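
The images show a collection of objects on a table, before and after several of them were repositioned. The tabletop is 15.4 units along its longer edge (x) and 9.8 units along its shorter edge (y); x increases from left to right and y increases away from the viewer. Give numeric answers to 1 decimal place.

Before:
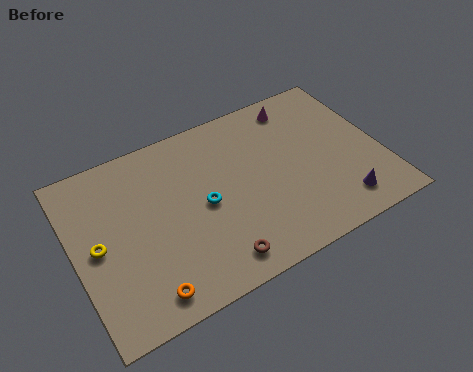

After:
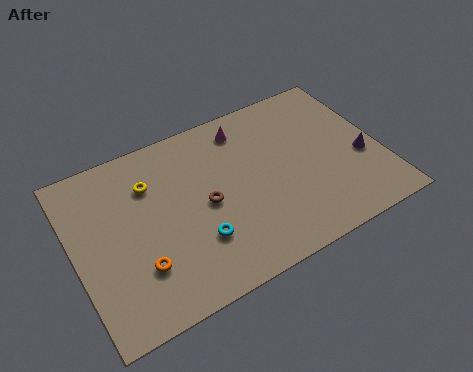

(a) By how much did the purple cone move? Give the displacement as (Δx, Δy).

(1.5, 2.2)

The purple cone started near (12.9, 1.7) and ended near (14.4, 3.9).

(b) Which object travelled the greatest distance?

the yellow torus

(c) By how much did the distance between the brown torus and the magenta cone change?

-4.5

The distance was about 8.8 in the first image and 4.3 in the second, so they moved 4.5 units closer together.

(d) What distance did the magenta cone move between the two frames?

2.8

From (11.8, 8.4) to (9.0, 8.2), the magenta cone covered √(2.8² + 0.2²) ≈ 2.8 units.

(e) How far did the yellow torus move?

3.7

From (1.1, 4.8) to (4.0, 7.1), the yellow torus covered √(2.9² + 2.3²) ≈ 3.7 units.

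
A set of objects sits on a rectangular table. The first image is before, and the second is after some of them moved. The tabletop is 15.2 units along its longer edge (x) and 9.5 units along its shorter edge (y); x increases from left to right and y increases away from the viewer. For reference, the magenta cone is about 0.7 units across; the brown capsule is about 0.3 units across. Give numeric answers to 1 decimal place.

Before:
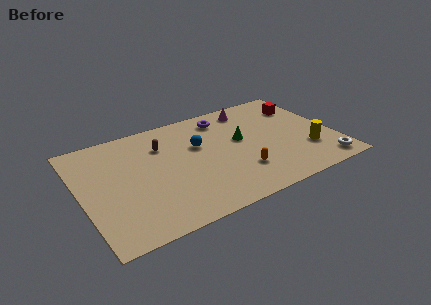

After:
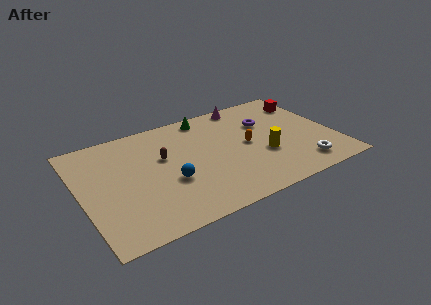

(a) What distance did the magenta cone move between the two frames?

0.5

The magenta cone moved from about (10.7, 8.1) to (10.5, 8.6), a distance of √(0.2² + 0.5²) ≈ 0.5.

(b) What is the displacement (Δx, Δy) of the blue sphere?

(-2.1, -2.4)

The blue sphere was at about (7.2, 6.0) and moved to about (5.1, 3.6).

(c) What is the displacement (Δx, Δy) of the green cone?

(-1.7, 3.0)

The green cone started near (9.7, 5.4) and ended near (8.0, 8.4).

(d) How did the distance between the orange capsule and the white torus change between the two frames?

-0.8

Before: roughly 5.1 units apart; after: 4.3. That's 0.8 units closer together.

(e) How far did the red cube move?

0.5

From (13.8, 7.1) to (14.2, 7.4), the red cube covered √(0.4² + 0.3²) ≈ 0.5 units.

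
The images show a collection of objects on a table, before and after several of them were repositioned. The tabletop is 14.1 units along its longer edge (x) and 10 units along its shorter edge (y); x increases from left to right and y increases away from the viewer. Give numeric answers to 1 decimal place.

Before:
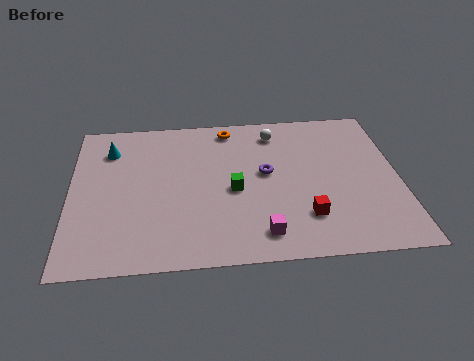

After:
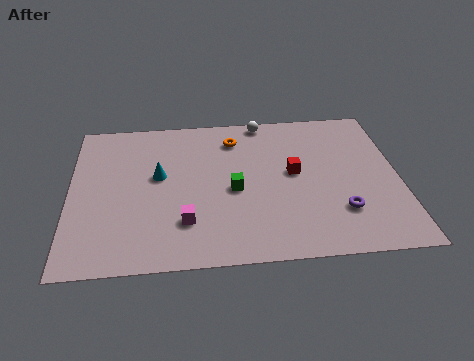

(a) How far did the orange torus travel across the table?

0.8

From (6.9, 8.8) to (7.1, 8.0), the orange torus covered √(0.2² + 0.8²) ≈ 0.8 units.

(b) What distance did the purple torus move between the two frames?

4.2

From (8.4, 5.5) to (11.5, 2.7), the purple torus covered √(3.1² + 2.8²) ≈ 4.2 units.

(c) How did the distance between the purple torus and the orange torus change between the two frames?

+3.3

The distance was about 3.6 in the first image and 6.9 in the second, so they moved 3.3 units further apart.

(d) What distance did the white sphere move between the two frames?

1.0

The white sphere moved from about (8.9, 8.3) to (8.4, 9.2), a distance of √(0.5² + 0.9²) ≈ 1.0.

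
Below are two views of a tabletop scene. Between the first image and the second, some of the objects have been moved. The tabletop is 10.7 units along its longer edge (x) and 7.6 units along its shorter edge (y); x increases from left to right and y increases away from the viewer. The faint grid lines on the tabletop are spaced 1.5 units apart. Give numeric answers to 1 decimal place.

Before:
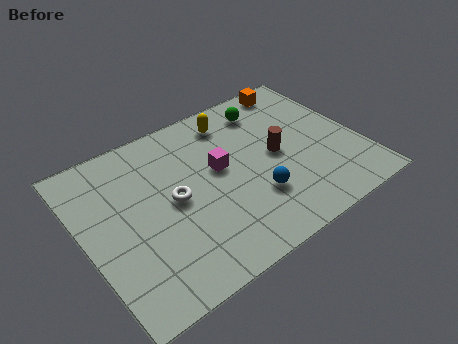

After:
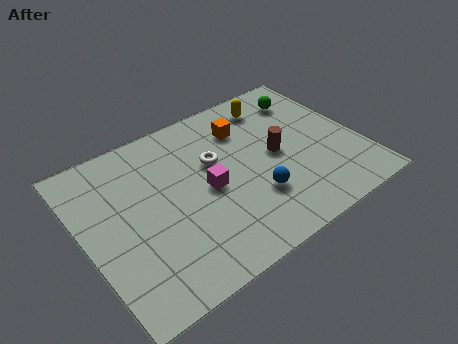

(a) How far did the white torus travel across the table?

2.0

The white torus moved from about (3.4, 3.8) to (5.2, 4.7), a distance of √(1.8² + 0.9²) ≈ 2.0.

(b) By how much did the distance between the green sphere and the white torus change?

-0.6

Before: roughly 4.8 units apart; after: 4.2. That's 0.6 units closer together.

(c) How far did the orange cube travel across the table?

2.6

From (9.0, 6.8) to (6.6, 5.7), the orange cube covered √(2.4² + 1.1²) ≈ 2.6 units.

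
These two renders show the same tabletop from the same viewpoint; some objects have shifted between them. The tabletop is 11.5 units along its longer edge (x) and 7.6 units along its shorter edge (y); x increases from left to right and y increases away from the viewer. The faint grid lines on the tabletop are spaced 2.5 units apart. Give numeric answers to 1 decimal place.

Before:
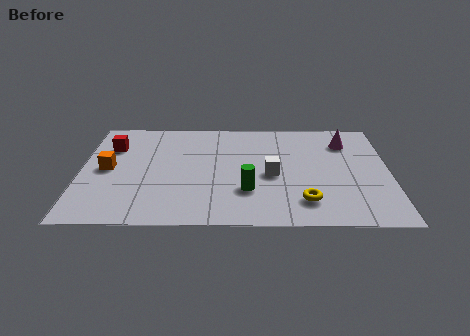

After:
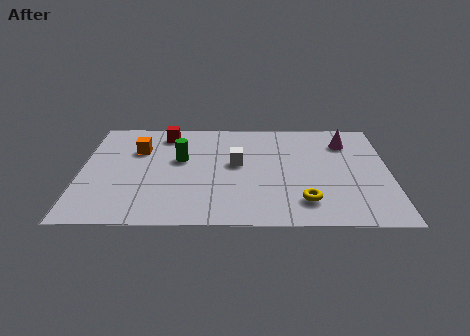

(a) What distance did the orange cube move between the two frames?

1.8

The orange cube was near (1.0, 3.8) before and (2.1, 5.2) after, so it travelled √(1.1² + 1.4²) ≈ 1.8 units.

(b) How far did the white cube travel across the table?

1.5

From (7.1, 3.4) to (5.8, 4.2), the white cube covered √(1.3² + 0.8²) ≈ 1.5 units.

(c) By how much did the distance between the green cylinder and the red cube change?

-4.0

Before: roughly 6.0 units apart; after: 2.0. That's 4.0 units closer together.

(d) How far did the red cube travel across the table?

2.2

The red cube moved from about (1.1, 5.4) to (3.1, 6.4), a distance of √(2.0² + 1.0²) ≈ 2.2.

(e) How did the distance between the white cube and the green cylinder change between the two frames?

+0.7

The distance was about 1.4 in the first image and 2.1 in the second, so they moved 0.7 units further apart.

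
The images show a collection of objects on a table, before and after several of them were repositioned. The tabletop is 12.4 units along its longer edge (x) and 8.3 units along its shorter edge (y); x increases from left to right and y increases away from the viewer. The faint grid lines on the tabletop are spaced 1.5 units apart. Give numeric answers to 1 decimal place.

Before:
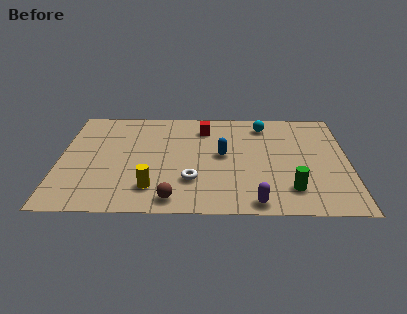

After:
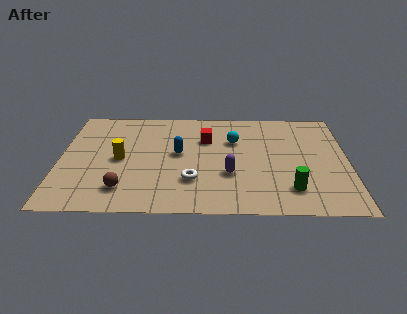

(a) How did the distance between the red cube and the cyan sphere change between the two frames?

-1.4

Before: roughly 2.6 units apart; after: 1.2. That's 1.4 units closer together.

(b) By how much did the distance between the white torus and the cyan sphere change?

-1.8

Before: roughly 5.5 units apart; after: 3.7. That's 1.8 units closer together.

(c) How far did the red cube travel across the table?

0.9

The red cube was near (6.2, 6.6) before and (6.3, 5.7) after, so it travelled √(0.1² + 0.9²) ≈ 0.9 units.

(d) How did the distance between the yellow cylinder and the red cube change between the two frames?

-1.2

Before: roughly 5.3 units apart; after: 4.1. That's 1.2 units closer together.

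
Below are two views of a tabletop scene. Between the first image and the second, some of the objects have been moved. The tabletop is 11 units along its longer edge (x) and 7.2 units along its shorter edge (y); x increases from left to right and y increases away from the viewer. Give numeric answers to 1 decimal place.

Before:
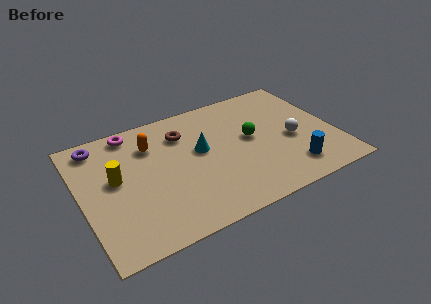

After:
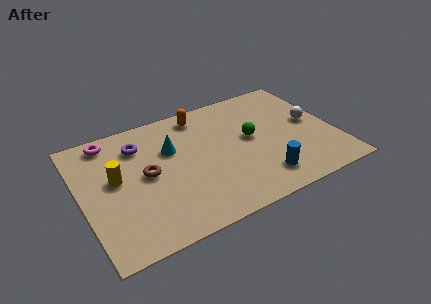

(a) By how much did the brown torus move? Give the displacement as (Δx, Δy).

(-1.8, -1.7)

The brown torus was at about (4.6, 5.4) and moved to about (2.8, 3.7).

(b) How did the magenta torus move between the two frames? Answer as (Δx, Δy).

(-1.0, -0.1)

The magenta torus started near (2.5, 6.4) and ended near (1.5, 6.3).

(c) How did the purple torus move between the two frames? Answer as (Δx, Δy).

(1.7, -0.7)

The purple torus started near (1.0, 6.2) and ended near (2.7, 5.5).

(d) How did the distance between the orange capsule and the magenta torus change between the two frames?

+2.7

Before: roughly 1.3 units apart; after: 4.0. That's 2.7 units further apart.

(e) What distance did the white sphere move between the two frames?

1.2

The white sphere moved from about (9.1, 3.1) to (10.1, 3.8), a distance of √(1.0² + 0.7²) ≈ 1.2.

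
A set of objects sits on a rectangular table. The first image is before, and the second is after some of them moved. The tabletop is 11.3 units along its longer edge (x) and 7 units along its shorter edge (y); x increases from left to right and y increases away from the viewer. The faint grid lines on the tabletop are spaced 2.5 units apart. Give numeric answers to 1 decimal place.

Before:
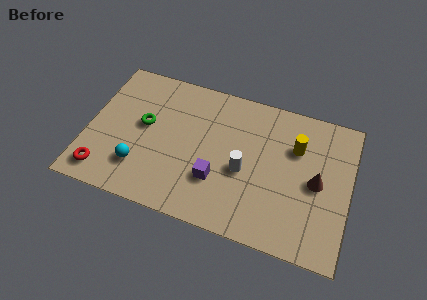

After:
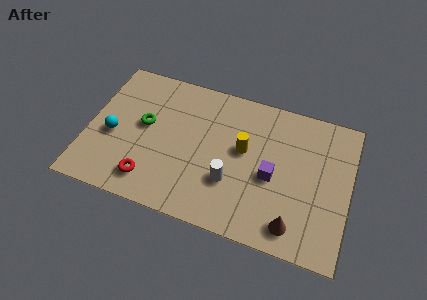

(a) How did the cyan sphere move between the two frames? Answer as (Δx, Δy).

(-1.3, 1.2)

The cyan sphere started near (2.4, 1.8) and ended near (1.1, 3.0).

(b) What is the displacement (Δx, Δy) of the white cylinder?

(-0.5, -0.7)

The white cylinder was at about (6.8, 3.0) and moved to about (6.3, 2.3).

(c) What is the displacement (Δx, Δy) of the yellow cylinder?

(-2.2, -0.8)

The yellow cylinder started near (8.9, 4.8) and ended near (6.7, 4.0).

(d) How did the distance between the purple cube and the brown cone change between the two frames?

-2.1

Before: roughly 4.4 units apart; after: 2.3. That's 2.1 units closer together.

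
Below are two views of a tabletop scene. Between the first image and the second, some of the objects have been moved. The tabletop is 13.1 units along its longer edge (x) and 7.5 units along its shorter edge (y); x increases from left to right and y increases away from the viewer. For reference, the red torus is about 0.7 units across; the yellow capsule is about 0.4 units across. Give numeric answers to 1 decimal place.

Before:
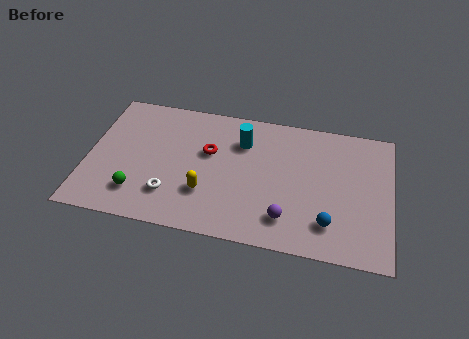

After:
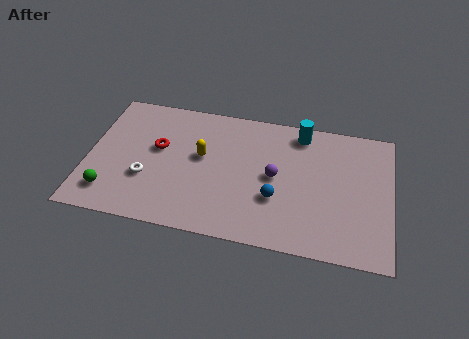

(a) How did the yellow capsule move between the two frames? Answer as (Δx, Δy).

(-0.3, 2.0)

The yellow capsule started near (5.2, 2.3) and ended near (4.9, 4.3).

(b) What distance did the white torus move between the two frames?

1.3

The white torus moved from about (3.7, 1.9) to (2.6, 2.6), a distance of √(1.1² + 0.7²) ≈ 1.3.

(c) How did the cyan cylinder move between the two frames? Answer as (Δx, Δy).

(2.5, 1.0)

The cyan cylinder started near (6.6, 5.5) and ended near (9.1, 6.5).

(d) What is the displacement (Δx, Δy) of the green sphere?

(-1.2, -0.2)

The green sphere started near (2.3, 1.7) and ended near (1.1, 1.5).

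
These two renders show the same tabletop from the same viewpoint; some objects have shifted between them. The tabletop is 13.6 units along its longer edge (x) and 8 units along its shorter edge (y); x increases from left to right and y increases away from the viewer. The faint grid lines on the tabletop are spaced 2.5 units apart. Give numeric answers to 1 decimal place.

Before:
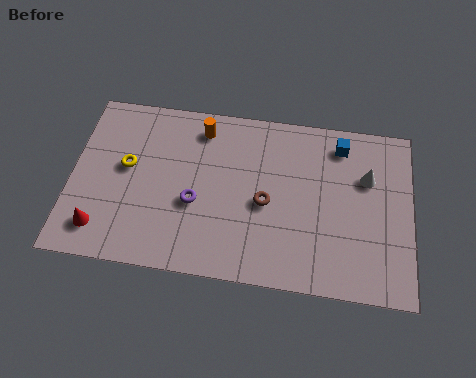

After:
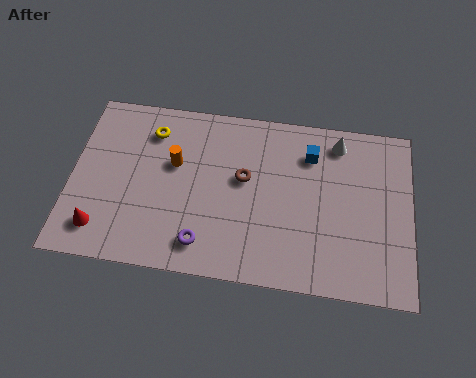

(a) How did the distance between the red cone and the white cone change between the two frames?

-0.5

The distance was about 11.2 in the first image and 10.7 in the second, so they moved 0.5 units closer together.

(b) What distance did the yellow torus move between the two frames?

2.0

The yellow torus moved from about (2.2, 4.5) to (3.1, 6.3), a distance of √(0.9² + 1.8²) ≈ 2.0.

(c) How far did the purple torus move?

1.8

The purple torus moved from about (5.0, 3.2) to (5.4, 1.4), a distance of √(0.4² + 1.8²) ≈ 1.8.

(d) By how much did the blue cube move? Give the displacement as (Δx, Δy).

(-1.2, -0.6)

From the two frames, the blue cube sits at roughly (10.7, 6.7) before and (9.5, 6.1) after.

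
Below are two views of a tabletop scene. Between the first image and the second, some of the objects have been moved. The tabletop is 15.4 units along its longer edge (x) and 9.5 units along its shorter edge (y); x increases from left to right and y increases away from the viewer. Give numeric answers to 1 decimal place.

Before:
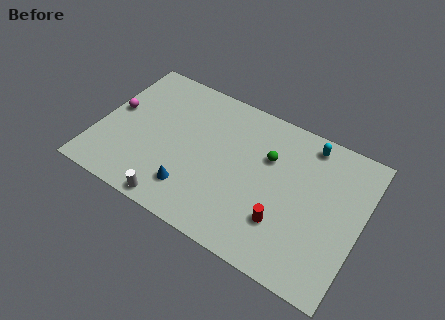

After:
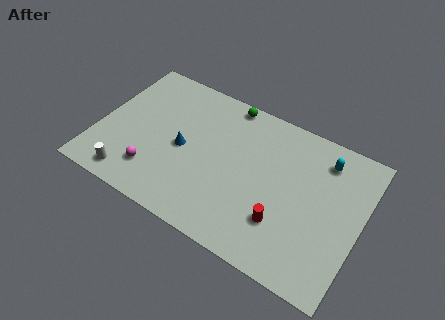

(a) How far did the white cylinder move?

2.7

The white cylinder moved from about (5.1, 0.8) to (2.4, 1.2), a distance of √(2.7² + 0.4²) ≈ 2.7.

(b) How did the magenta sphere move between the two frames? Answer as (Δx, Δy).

(2.8, -3.0)

The magenta sphere started near (0.8, 5.2) and ended near (3.6, 2.2).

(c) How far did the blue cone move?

2.6

From (5.9, 2.1) to (5.0, 4.5), the blue cone covered √(0.9² + 2.4²) ≈ 2.6 units.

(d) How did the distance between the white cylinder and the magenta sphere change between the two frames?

-4.6

They were about 6.2 units apart before and 1.6 after — 4.6 units closer together.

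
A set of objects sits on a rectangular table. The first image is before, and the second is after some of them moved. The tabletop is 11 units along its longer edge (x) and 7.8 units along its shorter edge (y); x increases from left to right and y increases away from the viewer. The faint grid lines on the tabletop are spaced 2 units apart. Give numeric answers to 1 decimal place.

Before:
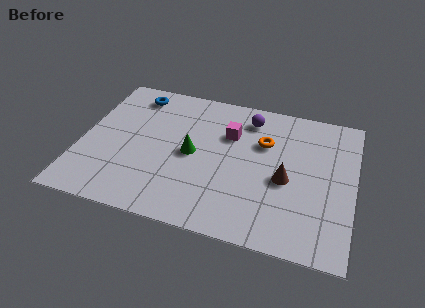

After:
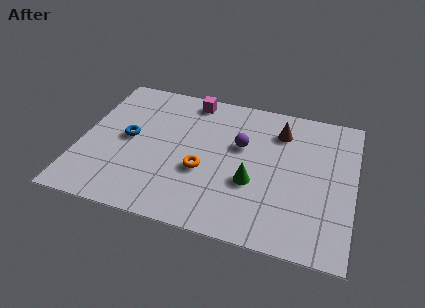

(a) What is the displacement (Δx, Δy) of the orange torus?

(-2.3, -2.2)

The orange torus started near (7.3, 5.2) and ended near (5.0, 3.0).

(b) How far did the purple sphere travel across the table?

1.6

The purple sphere moved from about (6.6, 6.4) to (6.4, 4.8), a distance of √(0.2² + 1.6²) ≈ 1.6.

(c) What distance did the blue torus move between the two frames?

2.6

The blue torus moved from about (1.9, 6.6) to (1.9, 4.0), a distance of √(0.0² + 2.6²) ≈ 2.6.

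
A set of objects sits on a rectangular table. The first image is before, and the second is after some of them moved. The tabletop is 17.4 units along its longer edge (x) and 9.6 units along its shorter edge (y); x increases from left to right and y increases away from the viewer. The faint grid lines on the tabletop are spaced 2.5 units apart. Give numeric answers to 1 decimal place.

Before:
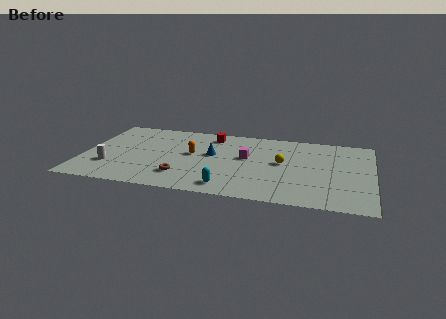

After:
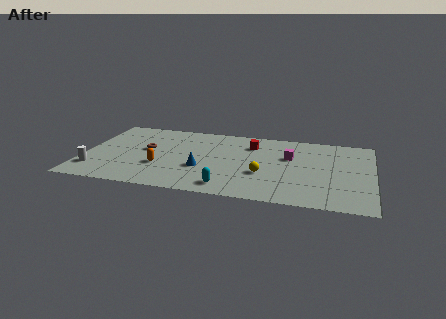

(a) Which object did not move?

the cyan capsule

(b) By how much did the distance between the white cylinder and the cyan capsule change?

+0.8

Before: roughly 7.3 units apart; after: 8.1. That's 0.8 units further apart.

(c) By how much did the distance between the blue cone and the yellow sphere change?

-0.6

Before: roughly 4.3 units apart; after: 3.7. That's 0.6 units closer together.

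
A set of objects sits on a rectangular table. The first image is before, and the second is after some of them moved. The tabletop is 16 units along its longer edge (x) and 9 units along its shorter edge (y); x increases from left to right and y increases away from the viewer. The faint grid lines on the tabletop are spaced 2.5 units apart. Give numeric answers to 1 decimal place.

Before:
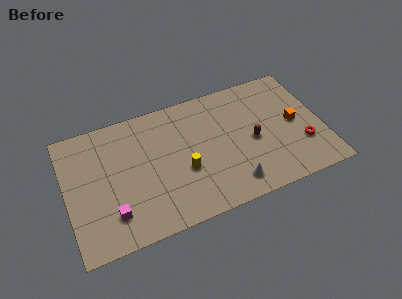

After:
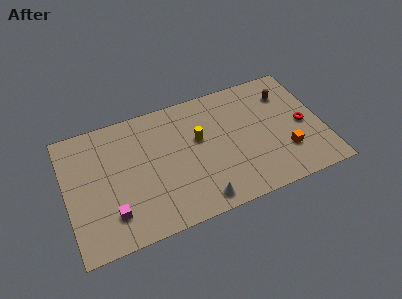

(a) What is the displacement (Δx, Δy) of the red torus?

(0.2, 1.4)

From the two frames, the red torus sits at roughly (14.6, 2.8) before and (14.8, 4.2) after.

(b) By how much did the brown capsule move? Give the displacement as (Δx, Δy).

(2.4, 2.7)

The brown capsule started near (11.6, 4.1) and ended near (14.0, 6.8).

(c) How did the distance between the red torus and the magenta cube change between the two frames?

+0.4

The distance was about 12.0 in the first image and 12.4 in the second, so they moved 0.4 units further apart.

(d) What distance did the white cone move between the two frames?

2.1

The white cone was near (10.0, 1.5) before and (7.9, 1.1) after, so it travelled √(2.1² + 0.4²) ≈ 2.1 units.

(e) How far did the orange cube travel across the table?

2.1

From (14.3, 4.5) to (13.5, 2.6), the orange cube covered √(0.8² + 1.9²) ≈ 2.1 units.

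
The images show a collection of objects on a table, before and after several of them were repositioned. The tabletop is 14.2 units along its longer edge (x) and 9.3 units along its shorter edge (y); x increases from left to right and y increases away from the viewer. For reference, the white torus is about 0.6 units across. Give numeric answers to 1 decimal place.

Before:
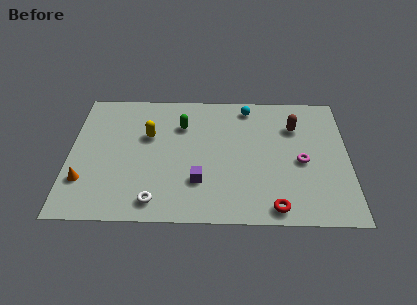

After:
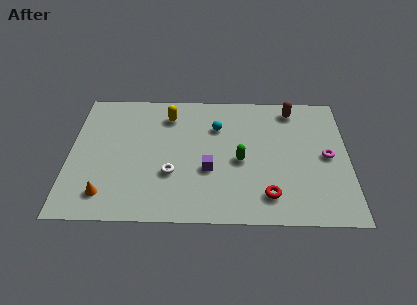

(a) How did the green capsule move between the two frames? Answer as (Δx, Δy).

(3.0, -2.5)

The green capsule was at about (5.7, 6.7) and moved to about (8.7, 4.2).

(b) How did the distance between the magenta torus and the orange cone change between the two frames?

+0.5

They were about 11.1 units apart before and 11.6 after — 0.5 units further apart.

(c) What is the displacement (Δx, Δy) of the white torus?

(0.8, 1.9)

The white torus was at about (4.4, 1.3) and moved to about (5.2, 3.2).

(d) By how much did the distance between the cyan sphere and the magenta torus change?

+1.2

They were about 4.7 units apart before and 5.9 after — 1.2 units further apart.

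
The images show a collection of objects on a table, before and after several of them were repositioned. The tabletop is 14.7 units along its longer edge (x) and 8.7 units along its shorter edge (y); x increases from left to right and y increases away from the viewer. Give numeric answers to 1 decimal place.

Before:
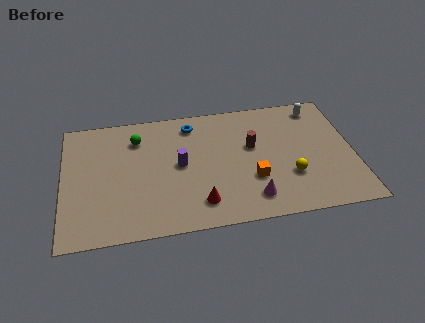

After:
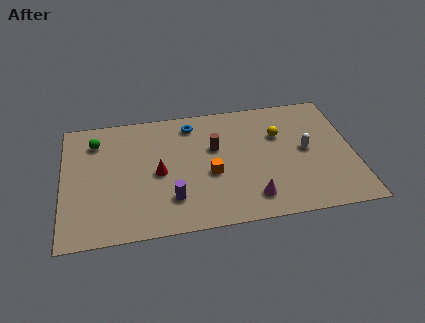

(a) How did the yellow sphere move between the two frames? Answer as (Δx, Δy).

(-0.4, 3.0)

From the two frames, the yellow sphere sits at roughly (11.4, 2.8) before and (11.0, 5.8) after.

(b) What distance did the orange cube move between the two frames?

2.2

The orange cube was near (9.5, 2.9) before and (7.4, 3.6) after, so it travelled √(2.1² + 0.7²) ≈ 2.2 units.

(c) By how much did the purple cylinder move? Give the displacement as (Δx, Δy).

(-0.5, -2.3)

From the two frames, the purple cylinder sits at roughly (5.9, 4.5) before and (5.4, 2.2) after.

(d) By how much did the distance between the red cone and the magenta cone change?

+2.6

They were about 2.6 units apart before and 5.2 after — 2.6 units further apart.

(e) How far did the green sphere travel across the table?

2.1

The green sphere was near (3.8, 6.7) before and (1.7, 6.8) after, so it travelled √(2.1² + 0.1²) ≈ 2.1 units.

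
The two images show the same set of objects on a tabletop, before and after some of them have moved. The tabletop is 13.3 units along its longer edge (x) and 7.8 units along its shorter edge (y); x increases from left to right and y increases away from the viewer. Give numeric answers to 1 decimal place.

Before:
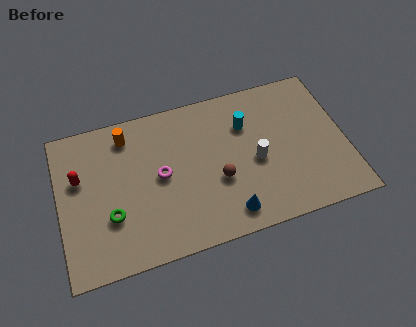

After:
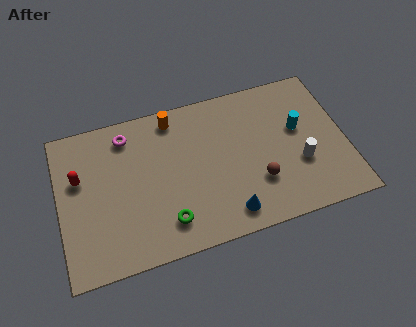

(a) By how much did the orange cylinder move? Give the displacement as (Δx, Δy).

(2.2, 0.3)

The orange cylinder was at about (3.3, 6.5) and moved to about (5.5, 6.8).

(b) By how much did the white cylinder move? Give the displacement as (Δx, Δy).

(2.0, -0.7)

From the two frames, the white cylinder sits at roughly (9.1, 3.5) before and (11.1, 2.8) after.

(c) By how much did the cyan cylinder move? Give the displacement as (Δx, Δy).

(2.4, -0.9)

From the two frames, the cyan cylinder sits at roughly (8.8, 5.5) before and (11.2, 4.6) after.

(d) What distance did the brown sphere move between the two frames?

1.9

The brown sphere was near (7.3, 3.0) before and (9.1, 2.4) after, so it travelled √(1.8² + 0.6²) ≈ 1.9 units.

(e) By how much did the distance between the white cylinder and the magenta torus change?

+4.2

Before: roughly 4.4 units apart; after: 8.6. That's 4.2 units further apart.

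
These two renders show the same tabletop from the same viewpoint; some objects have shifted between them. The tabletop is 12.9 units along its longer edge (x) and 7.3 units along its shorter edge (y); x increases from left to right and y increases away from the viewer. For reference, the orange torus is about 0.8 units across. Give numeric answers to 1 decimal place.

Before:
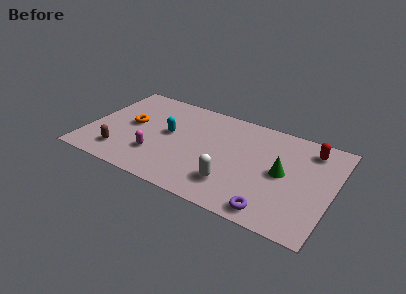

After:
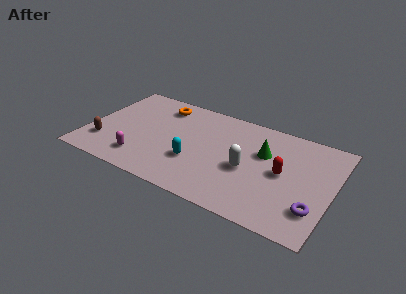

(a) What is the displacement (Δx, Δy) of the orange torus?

(1.3, 2.1)

The orange torus started near (2.2, 3.9) and ended near (3.5, 6.0).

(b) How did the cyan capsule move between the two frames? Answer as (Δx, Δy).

(1.6, -1.5)

The cyan capsule was at about (4.2, 4.0) and moved to about (5.8, 2.5).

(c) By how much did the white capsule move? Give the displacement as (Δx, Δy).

(0.6, 1.4)

The white capsule started near (7.9, 1.8) and ended near (8.5, 3.2).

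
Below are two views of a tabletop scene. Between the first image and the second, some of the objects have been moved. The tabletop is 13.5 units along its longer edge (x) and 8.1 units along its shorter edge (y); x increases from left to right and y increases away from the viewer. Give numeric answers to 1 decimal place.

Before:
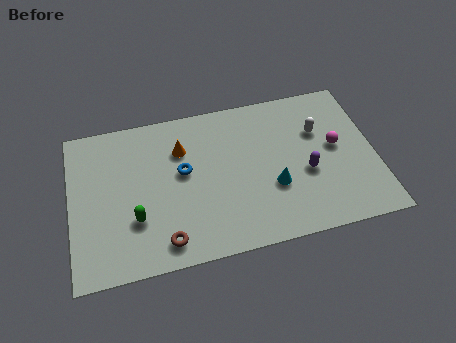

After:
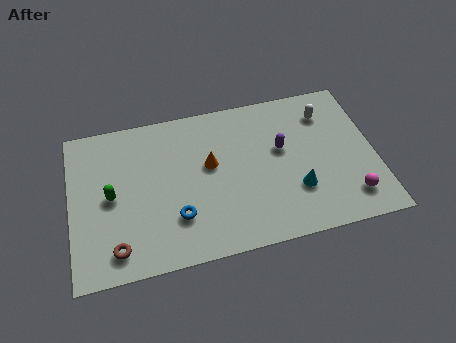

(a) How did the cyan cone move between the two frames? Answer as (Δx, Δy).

(1.0, -0.4)

The cyan cone started near (8.9, 2.9) and ended near (9.9, 2.5).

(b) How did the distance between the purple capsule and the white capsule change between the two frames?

+0.4

The distance was about 2.2 in the first image and 2.6 in the second, so they moved 0.4 units further apart.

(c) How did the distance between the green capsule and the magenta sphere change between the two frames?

+1.5

They were about 9.2 units apart before and 10.7 after — 1.5 units further apart.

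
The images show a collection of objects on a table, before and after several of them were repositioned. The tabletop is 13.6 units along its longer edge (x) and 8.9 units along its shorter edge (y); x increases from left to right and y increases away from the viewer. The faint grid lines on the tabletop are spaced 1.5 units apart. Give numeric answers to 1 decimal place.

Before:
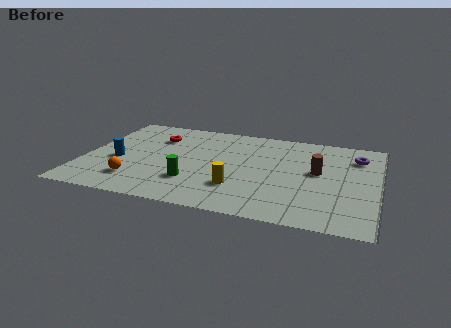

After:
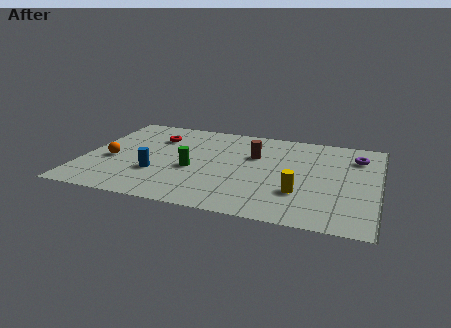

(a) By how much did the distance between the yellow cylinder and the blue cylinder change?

+0.8

The distance was about 5.8 in the first image and 6.6 in the second, so they moved 0.8 units further apart.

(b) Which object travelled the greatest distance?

the brown cylinder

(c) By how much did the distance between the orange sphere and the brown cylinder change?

-1.9

The distance was about 8.7 in the first image and 6.8 in the second, so they moved 1.9 units closer together.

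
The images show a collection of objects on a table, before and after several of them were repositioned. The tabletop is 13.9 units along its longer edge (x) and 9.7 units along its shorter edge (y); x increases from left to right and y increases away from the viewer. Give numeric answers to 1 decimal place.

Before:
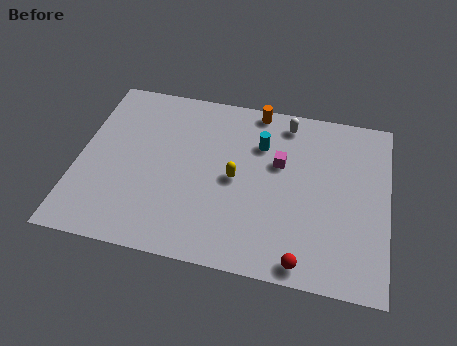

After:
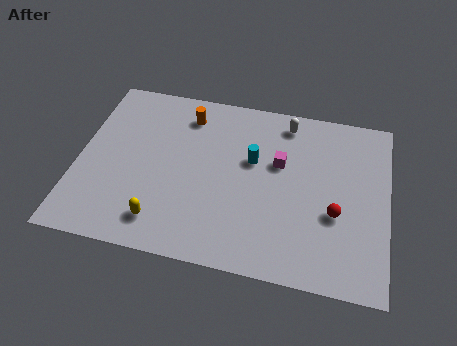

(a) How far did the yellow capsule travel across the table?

4.3

The yellow capsule moved from about (7.1, 4.7) to (4.0, 1.7), a distance of √(3.1² + 3.0²) ≈ 4.3.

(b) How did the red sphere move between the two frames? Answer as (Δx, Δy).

(1.3, 2.8)

The red sphere started near (10.3, 0.9) and ended near (11.6, 3.7).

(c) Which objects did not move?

the magenta cube and the white capsule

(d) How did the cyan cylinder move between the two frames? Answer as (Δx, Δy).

(-0.3, -1.0)

The cyan cylinder was at about (8.1, 6.9) and moved to about (7.8, 5.9).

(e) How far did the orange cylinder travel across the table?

3.3

The orange cylinder was near (7.8, 8.9) before and (4.7, 7.9) after, so it travelled √(3.1² + 1.0²) ≈ 3.3 units.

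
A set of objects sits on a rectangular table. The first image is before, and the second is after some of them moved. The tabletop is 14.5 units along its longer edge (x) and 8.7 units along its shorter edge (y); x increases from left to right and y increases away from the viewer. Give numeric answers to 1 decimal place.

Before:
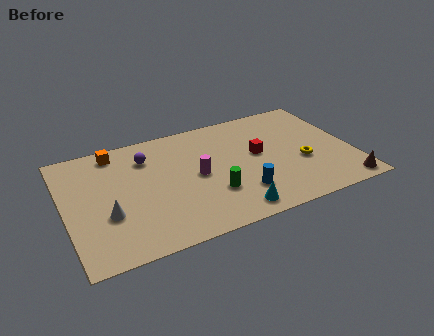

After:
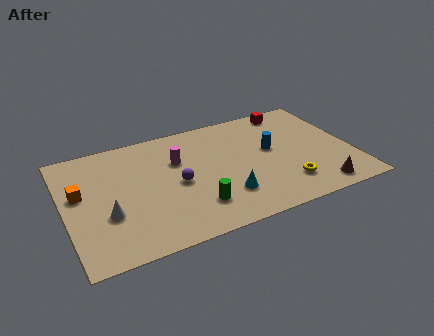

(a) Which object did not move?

the white cone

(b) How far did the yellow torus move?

1.7

The yellow torus moved from about (11.9, 3.4) to (10.9, 2.0), a distance of √(1.0² + 1.4²) ≈ 1.7.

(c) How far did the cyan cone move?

1.2

From (8.0, 1.1) to (7.8, 2.3), the cyan cone covered √(0.2² + 1.2²) ≈ 1.2 units.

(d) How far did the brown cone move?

1.3

The brown cone moved from about (13.7, 0.9) to (12.4, 1.1), a distance of √(1.3² + 0.2²) ≈ 1.3.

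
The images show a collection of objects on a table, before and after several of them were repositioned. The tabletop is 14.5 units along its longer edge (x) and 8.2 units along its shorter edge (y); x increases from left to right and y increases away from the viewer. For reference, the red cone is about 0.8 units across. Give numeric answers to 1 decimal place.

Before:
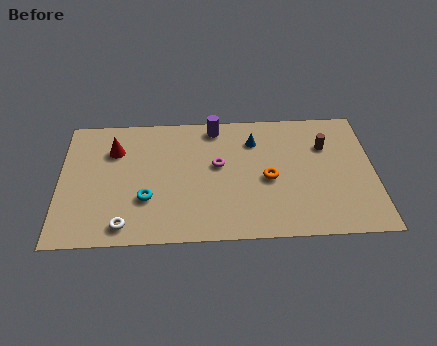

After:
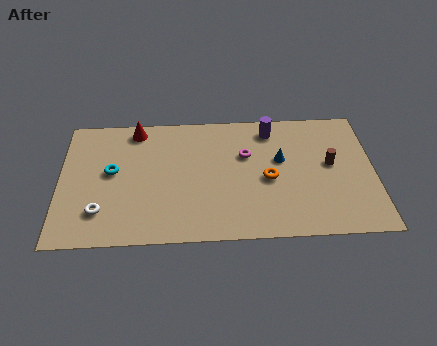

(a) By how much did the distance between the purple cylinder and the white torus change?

+1.9

Before: roughly 7.4 units apart; after: 9.3. That's 1.9 units further apart.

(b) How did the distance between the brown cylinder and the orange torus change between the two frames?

-0.4

The distance was about 3.4 in the first image and 3.0 in the second, so they moved 0.4 units closer together.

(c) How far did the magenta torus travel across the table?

1.4

From (7.3, 4.7) to (8.6, 5.3), the magenta torus covered √(1.3² + 0.6²) ≈ 1.4 units.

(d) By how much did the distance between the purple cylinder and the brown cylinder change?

-1.7

They were about 5.3 units apart before and 3.6 after — 1.7 units closer together.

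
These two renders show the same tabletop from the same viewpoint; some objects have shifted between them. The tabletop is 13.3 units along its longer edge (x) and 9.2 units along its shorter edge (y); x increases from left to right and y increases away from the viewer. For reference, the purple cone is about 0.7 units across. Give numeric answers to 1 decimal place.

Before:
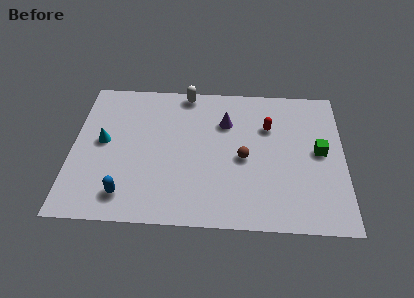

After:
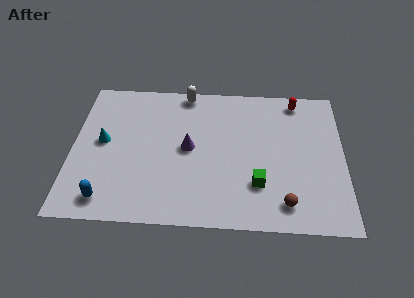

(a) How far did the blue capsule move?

0.9

The blue capsule was near (2.7, 1.6) before and (1.8, 1.3) after, so it travelled √(0.9² + 0.3²) ≈ 0.9 units.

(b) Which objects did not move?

the cyan cone and the white capsule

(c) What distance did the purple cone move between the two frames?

2.5

From (7.5, 6.5) to (5.7, 4.7), the purple cone covered √(1.8² + 1.8²) ≈ 2.5 units.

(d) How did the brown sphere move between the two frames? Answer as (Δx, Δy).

(2.0, -2.7)

The brown sphere was at about (8.4, 4.2) and moved to about (10.4, 1.5).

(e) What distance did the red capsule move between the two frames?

2.3

The red capsule moved from about (9.6, 6.3) to (11.0, 8.1), a distance of √(1.4² + 1.8²) ≈ 2.3.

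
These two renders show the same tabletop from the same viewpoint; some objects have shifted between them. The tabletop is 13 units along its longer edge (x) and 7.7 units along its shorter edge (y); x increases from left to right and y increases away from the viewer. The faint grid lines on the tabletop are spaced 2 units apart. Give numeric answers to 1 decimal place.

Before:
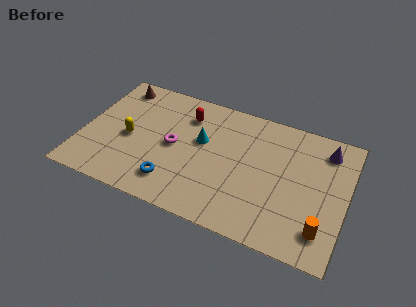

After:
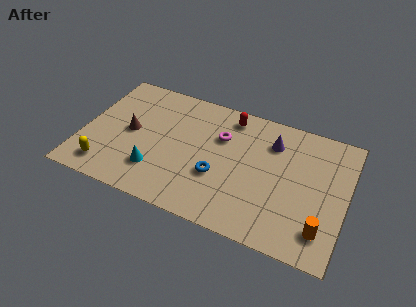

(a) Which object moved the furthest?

the cyan cone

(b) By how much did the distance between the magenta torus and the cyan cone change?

+2.8

They were about 1.5 units apart before and 4.3 after — 2.8 units further apart.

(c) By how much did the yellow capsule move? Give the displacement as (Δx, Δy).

(-0.9, -2.2)

From the two frames, the yellow capsule sits at roughly (2.3, 3.5) before and (1.4, 1.3) after.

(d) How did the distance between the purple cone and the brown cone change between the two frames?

-3.3

The distance was about 10.5 in the first image and 7.2 in the second, so they moved 3.3 units closer together.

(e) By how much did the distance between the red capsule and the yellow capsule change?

+4.2

They were about 3.5 units apart before and 7.7 after — 4.2 units further apart.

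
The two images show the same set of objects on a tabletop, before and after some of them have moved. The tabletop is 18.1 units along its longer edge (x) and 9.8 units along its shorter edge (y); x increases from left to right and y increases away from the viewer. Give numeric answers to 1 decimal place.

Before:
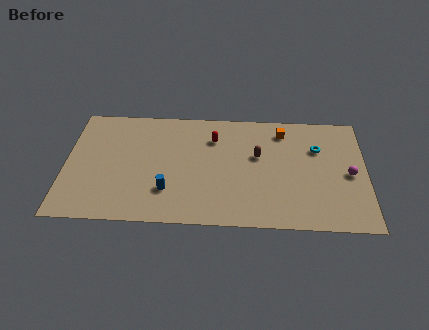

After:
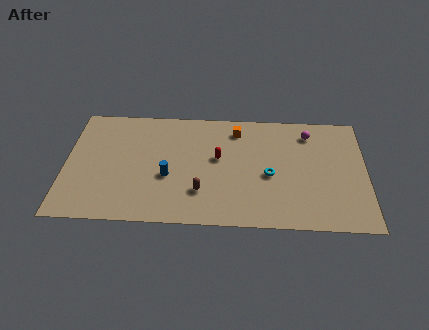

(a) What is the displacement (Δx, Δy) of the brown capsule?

(-3.4, -3.2)

The brown capsule started near (11.6, 5.9) and ended near (8.2, 2.7).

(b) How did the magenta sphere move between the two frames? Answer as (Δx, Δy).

(-2.4, 3.4)

The magenta sphere was at about (17.1, 4.6) and moved to about (14.7, 8.0).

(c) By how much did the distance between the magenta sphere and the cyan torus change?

+1.6

They were about 2.8 units apart before and 4.4 after — 1.6 units further apart.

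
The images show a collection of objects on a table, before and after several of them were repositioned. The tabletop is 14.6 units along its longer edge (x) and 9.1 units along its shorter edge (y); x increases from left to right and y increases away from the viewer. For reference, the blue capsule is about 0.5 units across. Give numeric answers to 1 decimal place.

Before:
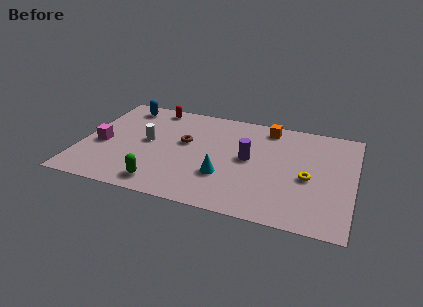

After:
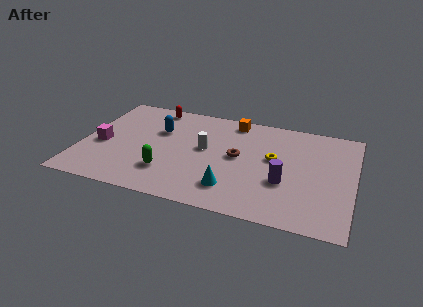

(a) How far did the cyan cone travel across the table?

1.0

From (7.8, 2.9) to (8.3, 2.0), the cyan cone covered √(0.5² + 0.9²) ≈ 1.0 units.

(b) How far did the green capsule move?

1.1

The green capsule was near (4.6, 1.3) before and (4.8, 2.4) after, so it travelled √(0.2² + 1.1²) ≈ 1.1 units.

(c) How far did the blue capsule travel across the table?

2.8

The blue capsule was near (1.9, 7.8) before and (4.0, 6.0) after, so it travelled √(2.1² + 1.8²) ≈ 2.8 units.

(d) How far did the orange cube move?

1.9

The orange cube moved from about (9.8, 7.9) to (7.9, 8.0), a distance of √(1.9² + 0.1²) ≈ 1.9.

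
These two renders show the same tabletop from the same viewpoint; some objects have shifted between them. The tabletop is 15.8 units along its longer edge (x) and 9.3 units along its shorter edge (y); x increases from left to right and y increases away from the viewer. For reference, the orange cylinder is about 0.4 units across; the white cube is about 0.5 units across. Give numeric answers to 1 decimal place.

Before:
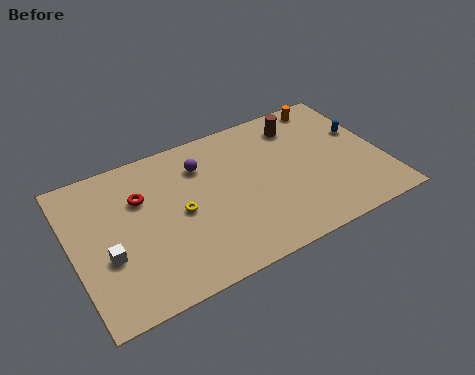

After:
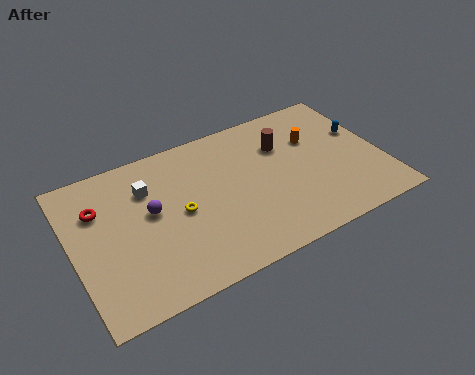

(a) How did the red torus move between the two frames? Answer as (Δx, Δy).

(-2.1, 0.2)

The red torus was at about (3.6, 6.3) and moved to about (1.5, 6.5).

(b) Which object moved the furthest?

the white cube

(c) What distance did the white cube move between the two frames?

4.0

From (1.6, 3.5) to (4.0, 6.7), the white cube covered √(2.4² + 3.2²) ≈ 4.0 units.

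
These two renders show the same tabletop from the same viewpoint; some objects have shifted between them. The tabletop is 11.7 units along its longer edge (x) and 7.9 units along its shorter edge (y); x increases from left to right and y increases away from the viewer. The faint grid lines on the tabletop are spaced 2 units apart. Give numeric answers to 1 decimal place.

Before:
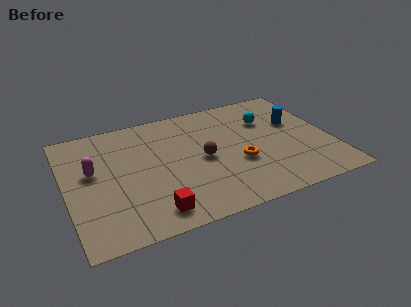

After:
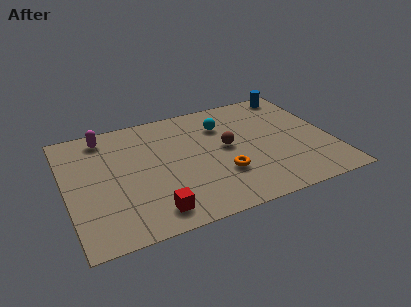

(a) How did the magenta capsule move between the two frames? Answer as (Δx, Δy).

(0.7, 2.2)

The magenta capsule was at about (1.2, 4.6) and moved to about (1.9, 6.8).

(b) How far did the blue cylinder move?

2.2

The blue cylinder moved from about (10.3, 4.9) to (10.6, 7.1), a distance of √(0.3² + 2.2²) ≈ 2.2.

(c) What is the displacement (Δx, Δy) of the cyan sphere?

(-2.0, 0.3)

From the two frames, the cyan sphere sits at roughly (9.1, 5.5) before and (7.1, 5.8) after.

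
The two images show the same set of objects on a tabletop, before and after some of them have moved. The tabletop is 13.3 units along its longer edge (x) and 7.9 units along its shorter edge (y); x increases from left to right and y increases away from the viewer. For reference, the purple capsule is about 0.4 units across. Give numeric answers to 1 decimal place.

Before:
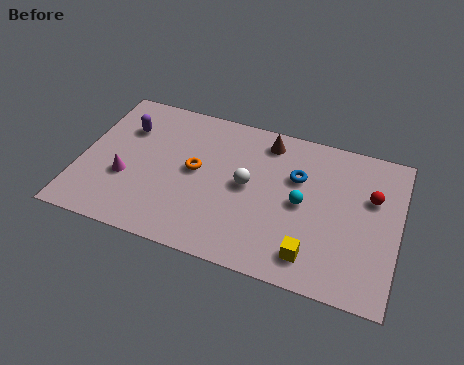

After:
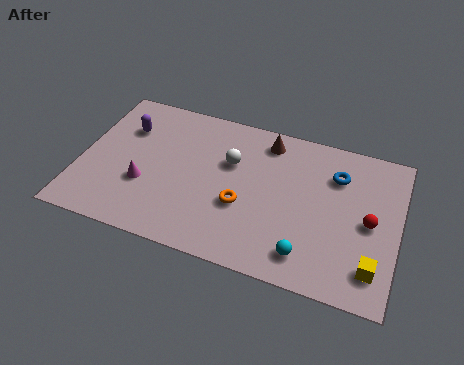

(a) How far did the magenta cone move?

0.8

From (2.0, 2.9) to (2.8, 2.8), the magenta cone covered √(0.8² + 0.1²) ≈ 0.8 units.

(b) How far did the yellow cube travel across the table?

2.5

From (9.9, 1.4) to (12.4, 1.6), the yellow cube covered √(2.5² + 0.2²) ≈ 2.5 units.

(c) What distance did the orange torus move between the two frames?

2.4

The orange torus moved from about (4.8, 4.2) to (6.9, 3.0), a distance of √(2.1² + 1.2²) ≈ 2.4.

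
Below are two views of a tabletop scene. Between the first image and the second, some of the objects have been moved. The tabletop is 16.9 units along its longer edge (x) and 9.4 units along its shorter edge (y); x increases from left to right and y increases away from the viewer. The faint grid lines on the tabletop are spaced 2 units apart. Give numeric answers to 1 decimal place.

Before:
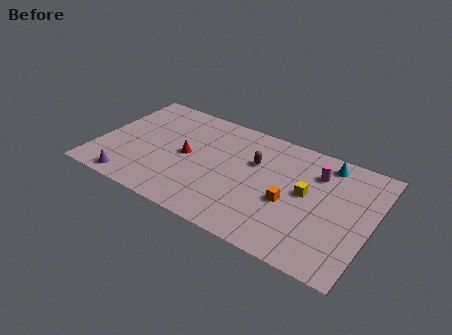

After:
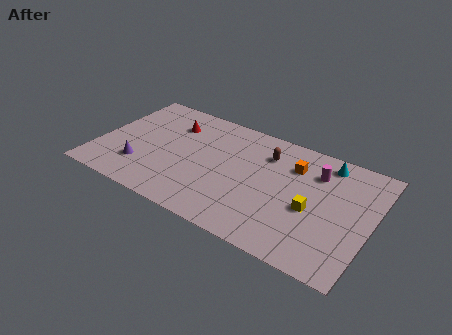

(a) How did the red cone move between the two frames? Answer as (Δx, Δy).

(-1.3, 2.3)

The red cone started near (5.5, 4.7) and ended near (4.2, 7.0).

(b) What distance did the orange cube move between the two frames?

3.0

From (12.0, 3.9) to (11.9, 6.9), the orange cube covered √(0.1² + 3.0²) ≈ 3.0 units.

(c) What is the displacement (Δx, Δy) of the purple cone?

(0.3, 1.5)

The purple cone started near (2.6, 1.0) and ended near (2.9, 2.5).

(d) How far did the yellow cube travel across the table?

1.2

The yellow cube moved from about (12.9, 5.1) to (13.4, 4.0), a distance of √(0.5² + 1.1²) ≈ 1.2.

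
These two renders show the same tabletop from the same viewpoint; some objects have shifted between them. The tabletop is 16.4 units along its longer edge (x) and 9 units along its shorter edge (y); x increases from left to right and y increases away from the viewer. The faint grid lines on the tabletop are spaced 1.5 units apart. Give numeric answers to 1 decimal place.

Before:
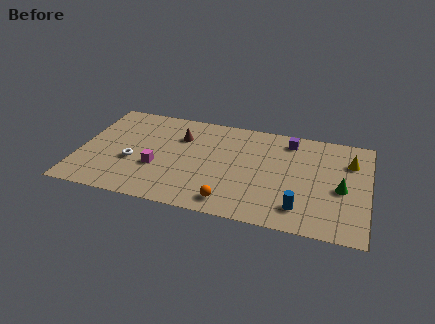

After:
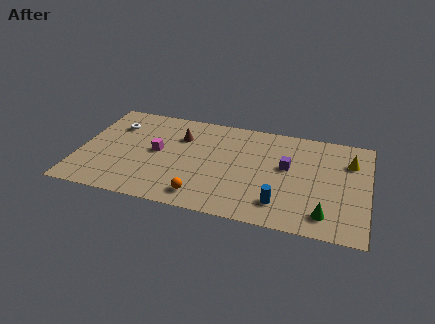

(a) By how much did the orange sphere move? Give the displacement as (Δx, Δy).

(-1.6, 0.1)

The orange sphere was at about (8.8, 1.3) and moved to about (7.2, 1.4).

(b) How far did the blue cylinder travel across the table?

1.1

From (12.7, 1.8) to (11.6, 1.9), the blue cylinder covered √(1.1² + 0.1²) ≈ 1.1 units.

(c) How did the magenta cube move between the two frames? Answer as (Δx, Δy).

(-0.1, 1.4)

From the two frames, the magenta cube sits at roughly (4.5, 3.3) before and (4.4, 4.7) after.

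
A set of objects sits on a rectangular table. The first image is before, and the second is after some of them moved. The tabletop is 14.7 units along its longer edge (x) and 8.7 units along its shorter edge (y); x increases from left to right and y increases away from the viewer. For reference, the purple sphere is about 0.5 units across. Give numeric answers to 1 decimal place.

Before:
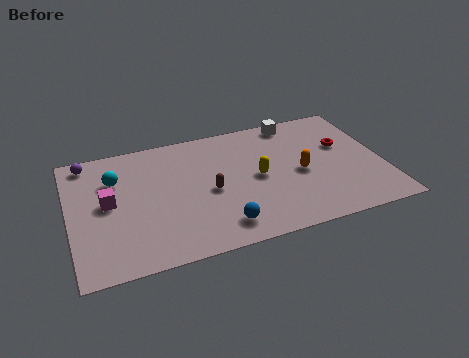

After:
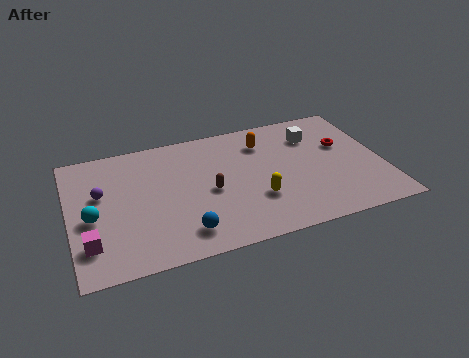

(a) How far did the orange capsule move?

3.1

The orange capsule was near (10.8, 4.0) before and (9.3, 6.7) after, so it travelled √(1.5² + 2.7²) ≈ 3.1 units.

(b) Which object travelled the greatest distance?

the orange capsule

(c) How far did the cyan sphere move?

2.6

The cyan sphere moved from about (2.2, 6.1) to (1.0, 3.8), a distance of √(1.2² + 2.3²) ≈ 2.6.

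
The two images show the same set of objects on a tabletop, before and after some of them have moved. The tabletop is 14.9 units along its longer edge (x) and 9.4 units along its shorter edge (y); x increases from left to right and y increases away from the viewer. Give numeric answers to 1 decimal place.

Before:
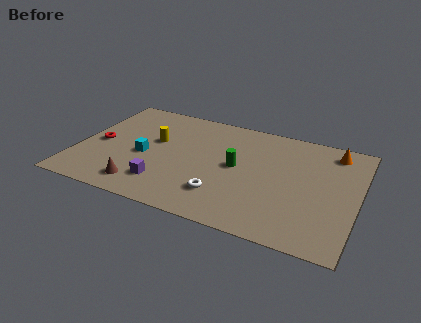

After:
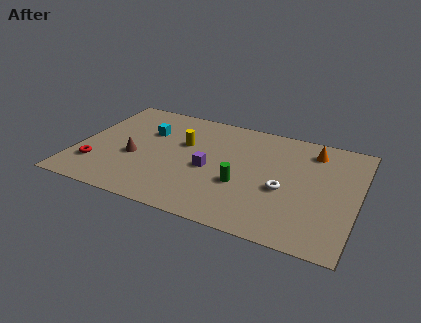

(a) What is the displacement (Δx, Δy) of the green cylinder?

(0.4, -1.4)

The green cylinder was at about (8.5, 4.9) and moved to about (8.9, 3.5).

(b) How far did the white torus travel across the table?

3.5

The white torus was near (8.0, 2.3) before and (11.1, 3.9) after, so it travelled √(3.1² + 1.6²) ≈ 3.5 units.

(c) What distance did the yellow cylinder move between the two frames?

1.5

From (4.0, 5.6) to (5.5, 5.9), the yellow cylinder covered √(1.5² + 0.3²) ≈ 1.5 units.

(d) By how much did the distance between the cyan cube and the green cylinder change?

+1.1

The distance was about 5.0 in the first image and 6.1 in the second, so they moved 1.1 units further apart.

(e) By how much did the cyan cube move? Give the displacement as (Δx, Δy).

(-0.1, 2.2)

The cyan cube was at about (3.6, 4.1) and moved to about (3.5, 6.3).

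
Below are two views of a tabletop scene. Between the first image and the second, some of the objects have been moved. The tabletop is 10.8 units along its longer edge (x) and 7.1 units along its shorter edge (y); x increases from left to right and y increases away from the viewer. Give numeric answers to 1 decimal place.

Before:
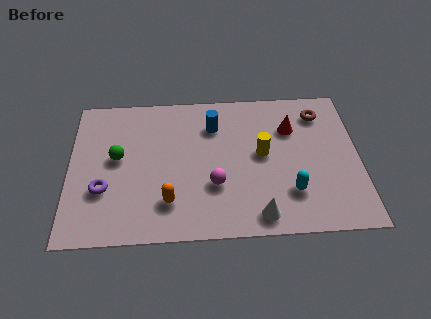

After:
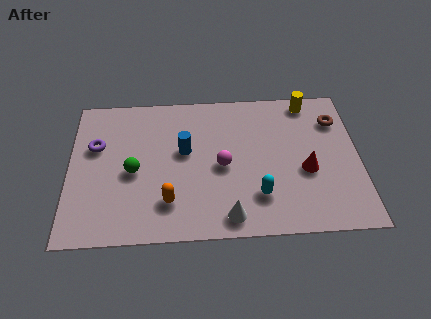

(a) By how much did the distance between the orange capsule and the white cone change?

-1.1

The distance was about 3.4 in the first image and 2.3 in the second, so they moved 1.1 units closer together.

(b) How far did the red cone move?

2.2

The red cone was near (8.3, 5.0) before and (8.8, 2.9) after, so it travelled √(0.5² + 2.1²) ≈ 2.2 units.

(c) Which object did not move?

the orange capsule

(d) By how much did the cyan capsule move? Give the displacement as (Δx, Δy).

(-1.2, -0.1)

From the two frames, the cyan capsule sits at roughly (8.2, 1.9) before and (7.0, 1.8) after.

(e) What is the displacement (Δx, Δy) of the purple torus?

(-0.3, 2.1)

The purple torus started near (1.3, 2.4) and ended near (1.0, 4.5).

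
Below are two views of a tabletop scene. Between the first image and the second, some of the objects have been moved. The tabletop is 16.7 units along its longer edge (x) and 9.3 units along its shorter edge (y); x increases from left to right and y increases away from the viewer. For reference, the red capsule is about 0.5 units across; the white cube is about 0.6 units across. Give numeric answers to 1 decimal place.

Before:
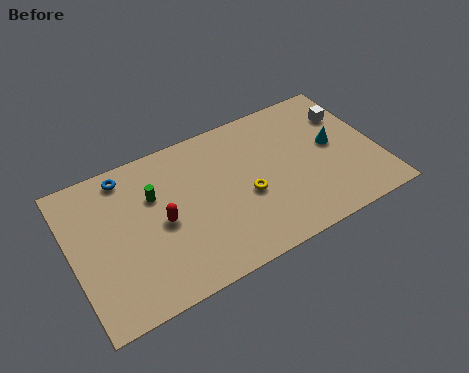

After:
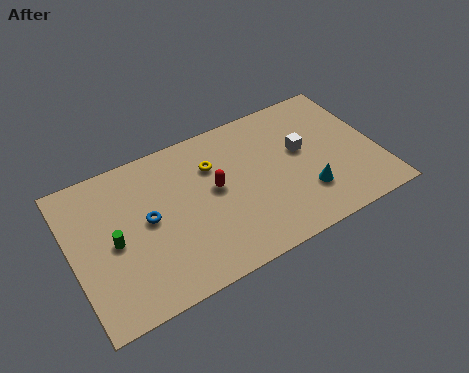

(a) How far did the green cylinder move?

3.0

The green cylinder moved from about (4.6, 6.2) to (2.2, 4.4), a distance of √(2.4² + 1.8²) ≈ 3.0.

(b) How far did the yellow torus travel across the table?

3.1

From (9.4, 3.9) to (7.9, 6.6), the yellow torus covered √(1.5² + 2.7²) ≈ 3.1 units.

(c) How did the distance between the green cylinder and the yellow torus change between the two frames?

+0.8

Before: roughly 5.3 units apart; after: 6.1. That's 0.8 units further apart.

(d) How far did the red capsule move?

3.1

From (4.8, 4.4) to (7.8, 5.1), the red capsule covered √(3.0² + 0.7²) ≈ 3.1 units.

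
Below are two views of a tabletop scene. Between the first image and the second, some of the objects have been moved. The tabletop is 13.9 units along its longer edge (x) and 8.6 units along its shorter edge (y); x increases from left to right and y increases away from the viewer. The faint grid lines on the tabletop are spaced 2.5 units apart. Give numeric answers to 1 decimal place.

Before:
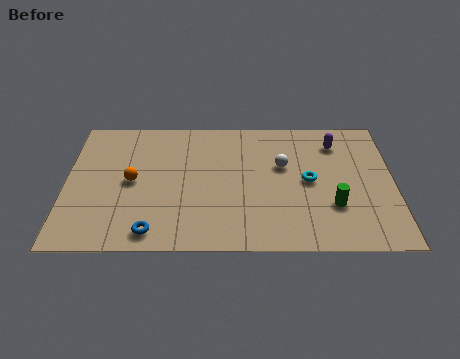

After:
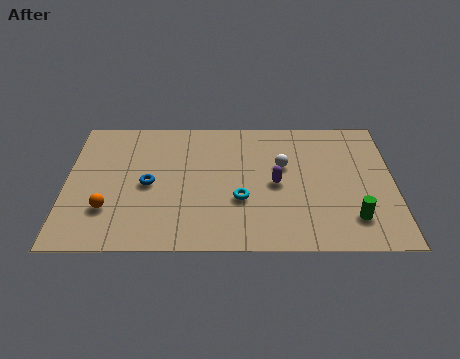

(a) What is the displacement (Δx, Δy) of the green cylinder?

(0.8, -0.8)

From the two frames, the green cylinder sits at roughly (11.3, 2.7) before and (12.1, 1.9) after.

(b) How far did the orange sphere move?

2.1

The orange sphere moved from about (2.8, 4.3) to (1.8, 2.5), a distance of √(1.0² + 1.8²) ≈ 2.1.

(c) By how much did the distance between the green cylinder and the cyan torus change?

+3.0

Before: roughly 1.9 units apart; after: 4.9. That's 3.0 units further apart.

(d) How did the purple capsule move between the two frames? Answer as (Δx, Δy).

(-2.6, -2.7)

The purple capsule started near (11.5, 6.8) and ended near (8.9, 4.1).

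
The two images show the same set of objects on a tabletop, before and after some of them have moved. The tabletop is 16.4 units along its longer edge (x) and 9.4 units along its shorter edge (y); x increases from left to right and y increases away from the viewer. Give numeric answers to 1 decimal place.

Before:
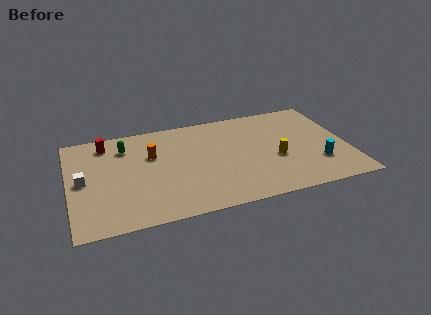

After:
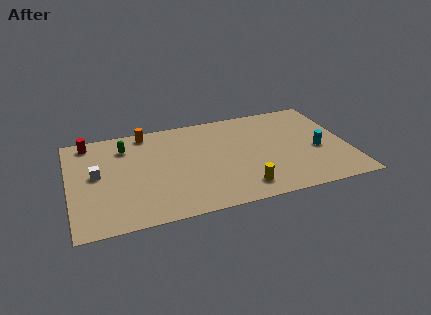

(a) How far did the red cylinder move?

1.1

The red cylinder was near (2.3, 7.9) before and (1.3, 8.3) after, so it travelled √(1.0² + 0.4²) ≈ 1.1 units.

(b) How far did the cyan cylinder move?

1.3

The cyan cylinder was near (14.5, 2.7) before and (14.6, 4.0) after, so it travelled √(0.1² + 1.3²) ≈ 1.3 units.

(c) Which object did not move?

the green capsule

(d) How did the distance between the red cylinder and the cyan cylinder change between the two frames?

+0.7

They were about 13.3 units apart before and 14.0 after — 0.7 units further apart.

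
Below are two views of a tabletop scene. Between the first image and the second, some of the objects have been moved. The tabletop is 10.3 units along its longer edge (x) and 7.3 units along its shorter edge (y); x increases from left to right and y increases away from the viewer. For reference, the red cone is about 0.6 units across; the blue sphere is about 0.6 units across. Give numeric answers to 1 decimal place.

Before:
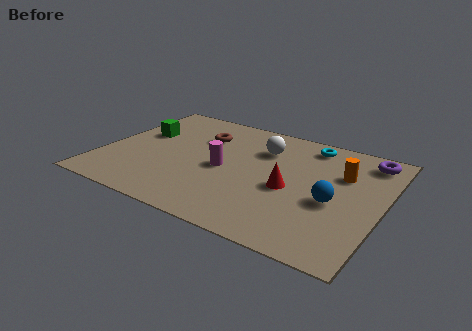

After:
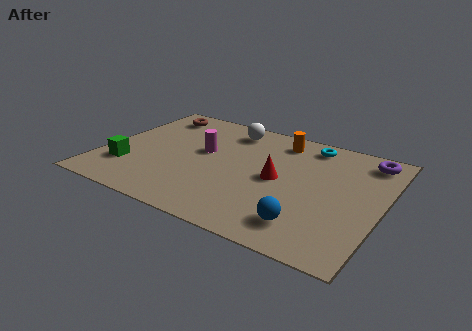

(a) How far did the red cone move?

0.6

The red cone was near (7.0, 3.2) before and (6.5, 3.6) after, so it travelled √(0.5² + 0.4²) ≈ 0.6 units.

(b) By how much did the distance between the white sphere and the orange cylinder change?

-1.1

Before: roughly 3.0 units apart; after: 1.9. That's 1.1 units closer together.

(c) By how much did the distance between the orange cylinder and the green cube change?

-1.0

The distance was about 7.5 in the first image and 6.5 in the second, so they moved 1.0 units closer together.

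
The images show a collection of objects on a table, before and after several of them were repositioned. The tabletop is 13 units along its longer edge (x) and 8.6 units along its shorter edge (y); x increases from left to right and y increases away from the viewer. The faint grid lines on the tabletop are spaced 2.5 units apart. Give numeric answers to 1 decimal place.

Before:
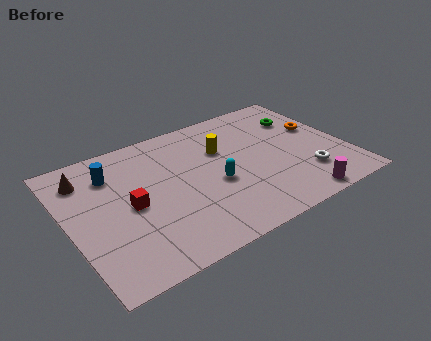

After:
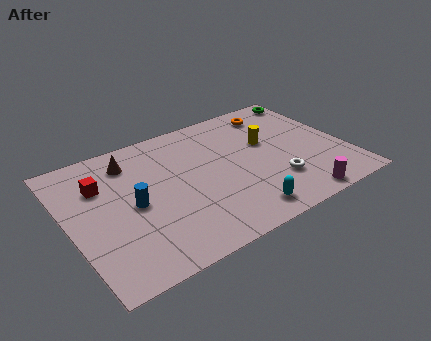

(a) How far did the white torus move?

1.4

From (10.8, 2.2) to (9.4, 2.4), the white torus covered √(1.4² + 0.2²) ≈ 1.4 units.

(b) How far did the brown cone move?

2.1

From (1.1, 6.8) to (3.2, 6.9), the brown cone covered √(2.1² + 0.1²) ≈ 2.1 units.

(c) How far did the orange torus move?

2.7

The orange torus was near (12.0, 5.1) before and (10.3, 7.2) after, so it travelled √(1.7² + 2.1²) ≈ 2.7 units.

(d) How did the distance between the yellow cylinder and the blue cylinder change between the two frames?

+1.5

Before: roughly 5.2 units apart; after: 6.7. That's 1.5 units further apart.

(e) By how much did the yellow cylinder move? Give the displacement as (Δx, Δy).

(2.1, -0.5)

The yellow cylinder started near (7.4, 5.7) and ended near (9.5, 5.2).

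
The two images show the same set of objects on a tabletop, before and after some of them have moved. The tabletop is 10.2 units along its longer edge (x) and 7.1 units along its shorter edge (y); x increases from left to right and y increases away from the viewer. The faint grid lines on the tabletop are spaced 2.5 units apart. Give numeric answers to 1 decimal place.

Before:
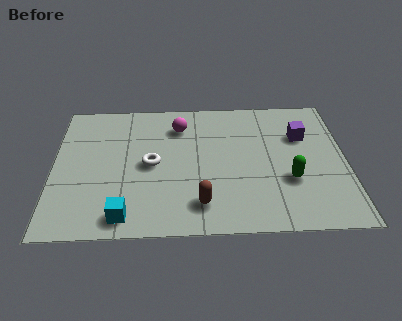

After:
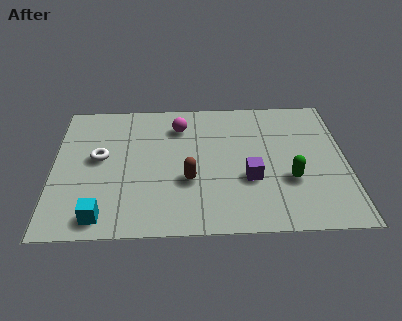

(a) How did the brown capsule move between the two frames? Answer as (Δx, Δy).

(-0.4, 1.2)

From the two frames, the brown capsule sits at roughly (5.1, 1.4) before and (4.7, 2.6) after.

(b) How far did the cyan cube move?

0.8

From (2.5, 0.9) to (1.7, 0.9), the cyan cube covered √(0.8² + 0.0²) ≈ 0.8 units.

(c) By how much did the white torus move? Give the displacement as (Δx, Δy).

(-1.8, 0.4)

From the two frames, the white torus sits at roughly (3.4, 3.5) before and (1.6, 3.9) after.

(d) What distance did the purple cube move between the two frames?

2.9

The purple cube was near (8.7, 4.8) before and (6.8, 2.6) after, so it travelled √(1.9² + 2.2²) ≈ 2.9 units.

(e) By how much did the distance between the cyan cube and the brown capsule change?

+0.8

Before: roughly 2.6 units apart; after: 3.4. That's 0.8 units further apart.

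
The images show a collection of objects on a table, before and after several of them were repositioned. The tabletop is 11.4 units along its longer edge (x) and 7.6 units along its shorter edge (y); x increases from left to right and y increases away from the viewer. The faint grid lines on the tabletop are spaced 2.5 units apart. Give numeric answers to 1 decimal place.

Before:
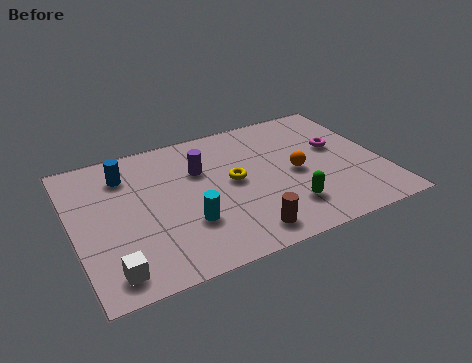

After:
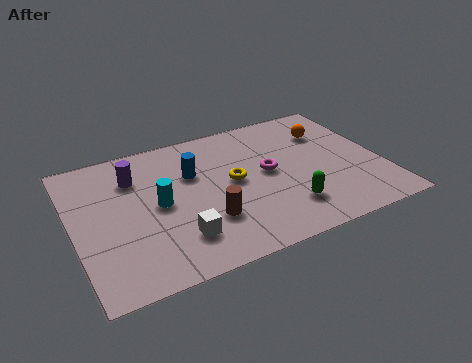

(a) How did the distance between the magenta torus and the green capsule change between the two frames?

-1.3

The distance was about 3.5 in the first image and 2.2 in the second, so they moved 1.3 units closer together.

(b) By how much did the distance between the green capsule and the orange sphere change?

+2.4

They were about 1.9 units apart before and 4.3 after — 2.4 units further apart.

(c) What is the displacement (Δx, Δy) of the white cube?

(2.5, 0.7)

From the two frames, the white cube sits at roughly (1.1, 1.1) before and (3.6, 1.8) after.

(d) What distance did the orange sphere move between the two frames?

2.4

The orange sphere moved from about (8.2, 3.6) to (9.7, 5.5), a distance of √(1.5² + 1.9²) ≈ 2.4.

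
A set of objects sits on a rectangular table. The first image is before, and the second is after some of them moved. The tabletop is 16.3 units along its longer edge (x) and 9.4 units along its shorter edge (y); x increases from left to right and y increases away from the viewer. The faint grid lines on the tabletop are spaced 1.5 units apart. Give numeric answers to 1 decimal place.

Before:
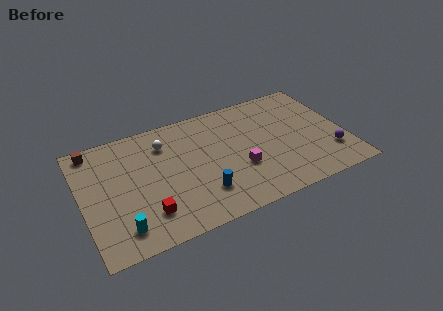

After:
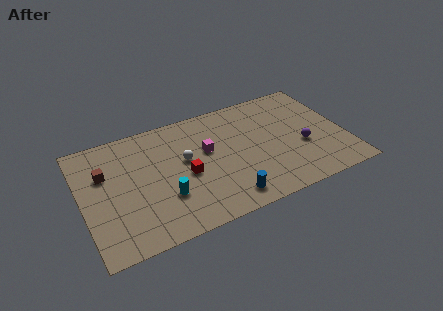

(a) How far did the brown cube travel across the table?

2.3

From (1.0, 8.4) to (1.5, 6.2), the brown cube covered √(0.5² + 2.2²) ≈ 2.3 units.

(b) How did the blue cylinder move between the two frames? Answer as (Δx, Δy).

(1.4, -1.0)

The blue cylinder started near (7.1, 2.4) and ended near (8.5, 1.4).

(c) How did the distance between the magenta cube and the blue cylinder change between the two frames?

+1.6

They were about 2.7 units apart before and 4.3 after — 1.6 units further apart.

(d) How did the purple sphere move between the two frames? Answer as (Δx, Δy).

(-1.6, 1.2)

The purple sphere started near (15.2, 2.5) and ended near (13.6, 3.7).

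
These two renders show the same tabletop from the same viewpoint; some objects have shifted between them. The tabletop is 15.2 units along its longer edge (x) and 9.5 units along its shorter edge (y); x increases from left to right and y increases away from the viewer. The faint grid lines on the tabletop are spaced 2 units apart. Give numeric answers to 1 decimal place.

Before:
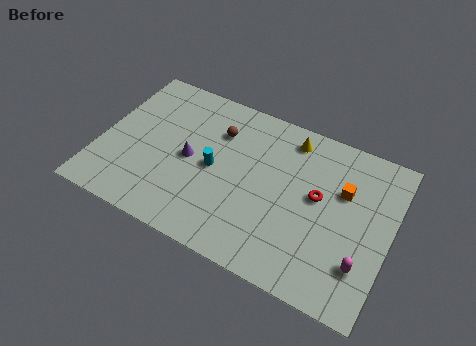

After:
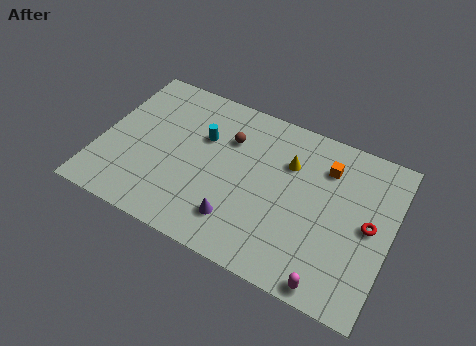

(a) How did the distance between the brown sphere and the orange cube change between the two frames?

-1.6

They were about 6.7 units apart before and 5.1 after — 1.6 units closer together.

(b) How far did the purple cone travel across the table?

3.8

The purple cone was near (4.7, 4.6) before and (7.6, 2.1) after, so it travelled √(2.9² + 2.5²) ≈ 3.8 units.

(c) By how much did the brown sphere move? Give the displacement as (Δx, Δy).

(0.6, -0.2)

The brown sphere started near (5.9, 6.9) and ended near (6.5, 6.7).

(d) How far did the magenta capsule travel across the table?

2.2

The magenta capsule was near (14.0, 2.5) before and (12.6, 0.8) after, so it travelled √(1.4² + 1.7²) ≈ 2.2 units.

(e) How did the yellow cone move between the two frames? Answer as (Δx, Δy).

(0.1, -1.5)

The yellow cone started near (9.6, 8.1) and ended near (9.7, 6.6).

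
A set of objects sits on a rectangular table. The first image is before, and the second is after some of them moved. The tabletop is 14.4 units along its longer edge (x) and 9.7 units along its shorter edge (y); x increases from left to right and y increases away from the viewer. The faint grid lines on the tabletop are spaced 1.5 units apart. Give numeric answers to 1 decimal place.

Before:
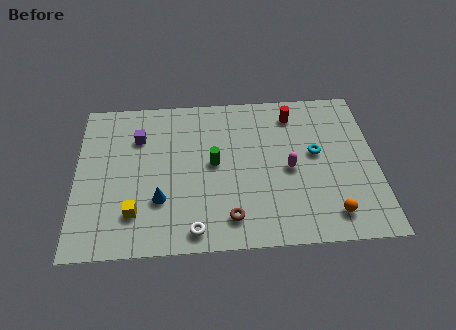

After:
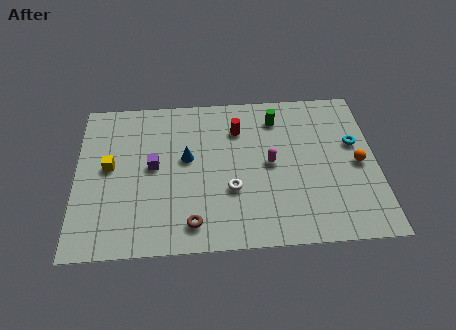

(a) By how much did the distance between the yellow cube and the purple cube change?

-2.6

Before: roughly 4.7 units apart; after: 2.1. That's 2.6 units closer together.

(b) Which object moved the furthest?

the green cylinder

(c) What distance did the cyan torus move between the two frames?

2.0

The cyan torus was near (11.5, 5.4) before and (13.4, 5.9) after, so it travelled √(1.9² + 0.5²) ≈ 2.0 units.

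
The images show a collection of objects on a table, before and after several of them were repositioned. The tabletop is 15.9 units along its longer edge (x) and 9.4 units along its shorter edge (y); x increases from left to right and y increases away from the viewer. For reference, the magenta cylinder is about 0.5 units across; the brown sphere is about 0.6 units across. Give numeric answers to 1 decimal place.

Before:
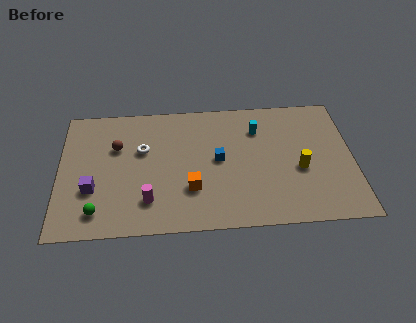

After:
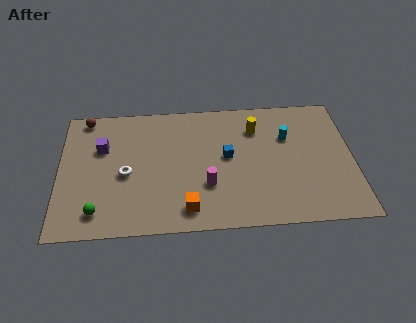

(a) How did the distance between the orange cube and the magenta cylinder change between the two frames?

-0.5

They were about 2.4 units apart before and 1.9 after — 0.5 units closer together.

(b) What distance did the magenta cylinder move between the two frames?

3.3

The magenta cylinder moved from about (4.8, 2.2) to (8.0, 3.1), a distance of √(3.2² + 0.9²) ≈ 3.3.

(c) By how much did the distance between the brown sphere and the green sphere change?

+2.2

They were about 4.7 units apart before and 6.9 after — 2.2 units further apart.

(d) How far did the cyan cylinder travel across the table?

1.7

From (10.8, 7.0) to (12.4, 6.3), the cyan cylinder covered √(1.6² + 0.7²) ≈ 1.7 units.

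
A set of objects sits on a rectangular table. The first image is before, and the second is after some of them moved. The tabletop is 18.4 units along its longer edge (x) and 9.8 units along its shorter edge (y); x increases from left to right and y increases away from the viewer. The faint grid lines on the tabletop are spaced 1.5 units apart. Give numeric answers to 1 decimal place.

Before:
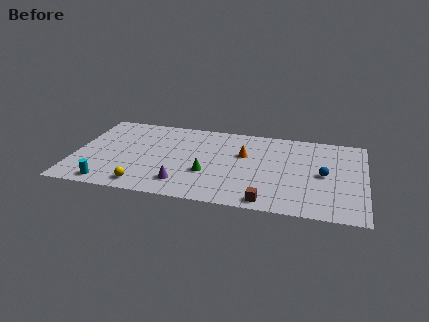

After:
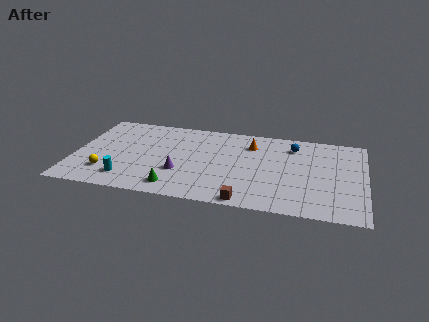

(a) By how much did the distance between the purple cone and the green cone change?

-0.3

They were about 2.1 units apart before and 1.8 after — 0.3 units closer together.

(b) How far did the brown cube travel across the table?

1.3

From (12.4, 1.0) to (11.1, 0.8), the brown cube covered √(1.3² + 0.2²) ≈ 1.3 units.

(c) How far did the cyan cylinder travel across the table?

1.4

The cyan cylinder moved from about (2.4, 1.1) to (3.5, 1.9), a distance of √(1.1² + 0.8²) ≈ 1.4.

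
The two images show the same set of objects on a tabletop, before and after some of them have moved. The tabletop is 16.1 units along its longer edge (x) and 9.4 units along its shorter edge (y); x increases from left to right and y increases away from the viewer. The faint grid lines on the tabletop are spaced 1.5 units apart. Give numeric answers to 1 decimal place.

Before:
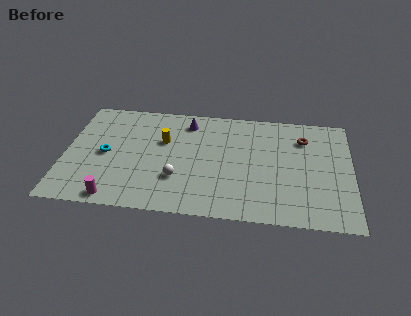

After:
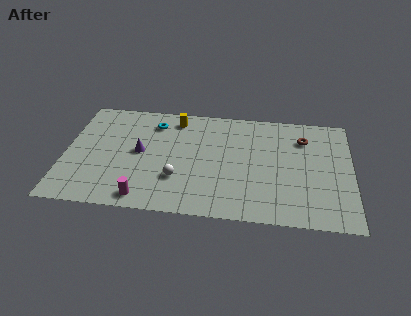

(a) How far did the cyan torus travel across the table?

4.0

The cyan torus moved from about (2.3, 4.5) to (4.9, 7.5), a distance of √(2.6² + 3.0²) ≈ 4.0.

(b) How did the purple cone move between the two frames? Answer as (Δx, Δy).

(-2.6, -2.9)

The purple cone started near (6.8, 7.8) and ended near (4.2, 4.9).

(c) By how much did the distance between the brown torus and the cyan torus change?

-2.9

Before: roughly 11.4 units apart; after: 8.5. That's 2.9 units closer together.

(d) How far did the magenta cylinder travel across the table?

1.6

The magenta cylinder was near (3.0, 0.9) before and (4.6, 1.1) after, so it travelled √(1.6² + 0.2²) ≈ 1.6 units.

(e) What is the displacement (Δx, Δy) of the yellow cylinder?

(0.6, 2.0)

The yellow cylinder started near (5.5, 6.0) and ended near (6.1, 8.0).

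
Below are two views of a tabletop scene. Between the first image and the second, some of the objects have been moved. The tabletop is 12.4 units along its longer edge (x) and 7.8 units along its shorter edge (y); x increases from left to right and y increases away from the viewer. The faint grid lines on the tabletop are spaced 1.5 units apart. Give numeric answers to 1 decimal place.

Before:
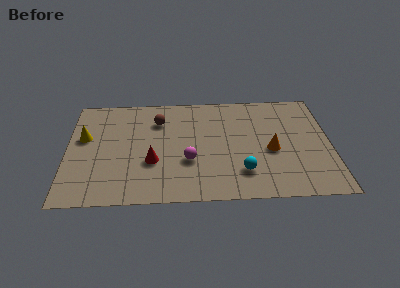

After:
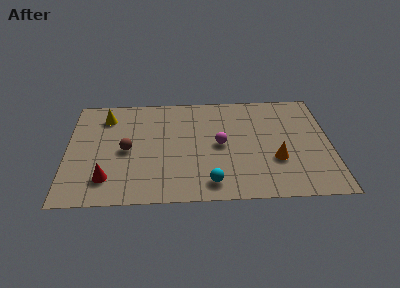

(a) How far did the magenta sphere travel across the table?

1.9

From (5.7, 2.8) to (7.2, 3.9), the magenta sphere covered √(1.5² + 1.1²) ≈ 1.9 units.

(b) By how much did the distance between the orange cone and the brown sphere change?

+1.3

They were about 5.8 units apart before and 7.1 after — 1.3 units further apart.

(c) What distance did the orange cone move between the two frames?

0.7

From (9.6, 3.4) to (9.8, 2.7), the orange cone covered √(0.2² + 0.7²) ≈ 0.7 units.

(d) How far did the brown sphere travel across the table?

2.6

The brown sphere moved from about (4.3, 5.8) to (2.8, 3.7), a distance of √(1.5² + 2.1²) ≈ 2.6.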